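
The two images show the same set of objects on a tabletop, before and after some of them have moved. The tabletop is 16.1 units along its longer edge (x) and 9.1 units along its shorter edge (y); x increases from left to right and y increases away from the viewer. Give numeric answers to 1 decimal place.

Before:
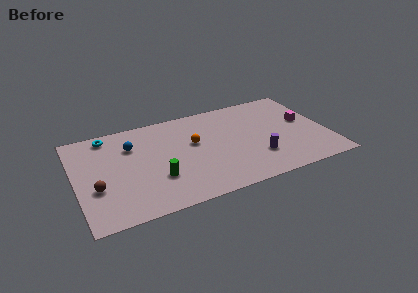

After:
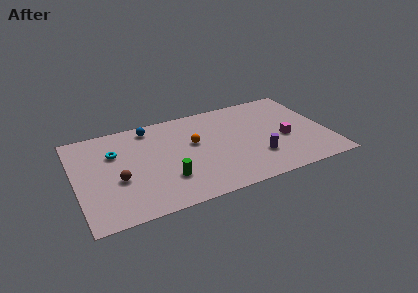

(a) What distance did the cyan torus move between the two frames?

1.8

From (2.3, 8.0) to (2.6, 6.2), the cyan torus covered √(0.3² + 1.8²) ≈ 1.8 units.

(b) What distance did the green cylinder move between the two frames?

0.7

The green cylinder moved from about (5.0, 2.9) to (5.6, 2.6), a distance of √(0.6² + 0.3²) ≈ 0.7.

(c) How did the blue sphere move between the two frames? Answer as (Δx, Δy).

(1.3, 1.4)

The blue sphere was at about (3.7, 6.5) and moved to about (5.0, 7.9).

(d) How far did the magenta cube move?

2.0

From (14.8, 5.1) to (13.3, 3.8), the magenta cube covered √(1.5² + 1.3²) ≈ 2.0 units.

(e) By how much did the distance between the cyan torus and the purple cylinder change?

-1.1

Before: roughly 10.6 units apart; after: 9.5. That's 1.1 units closer together.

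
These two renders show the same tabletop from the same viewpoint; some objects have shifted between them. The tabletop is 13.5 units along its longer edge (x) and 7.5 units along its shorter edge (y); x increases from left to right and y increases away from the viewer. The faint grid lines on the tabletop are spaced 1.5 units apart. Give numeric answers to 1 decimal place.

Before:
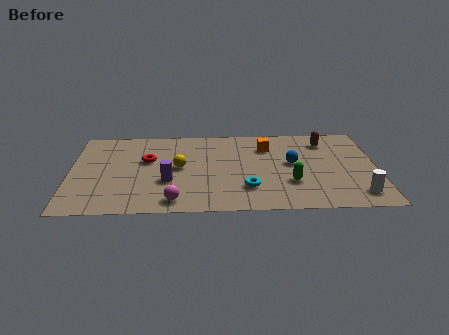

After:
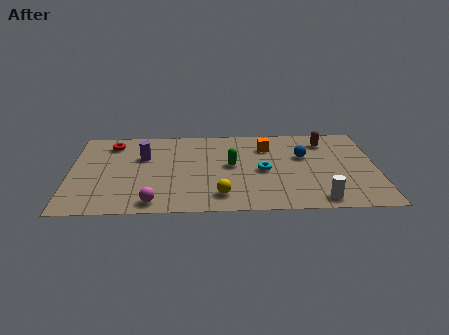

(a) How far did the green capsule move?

3.1

The green capsule was near (9.7, 2.4) before and (7.1, 4.0) after, so it travelled √(2.6² + 1.6²) ≈ 3.1 units.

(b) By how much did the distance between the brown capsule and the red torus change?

+1.5

Before: roughly 8.0 units apart; after: 9.5. That's 1.5 units further apart.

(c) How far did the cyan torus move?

1.7

The cyan torus moved from about (7.8, 2.0) to (8.5, 3.5), a distance of √(0.7² + 1.5²) ≈ 1.7.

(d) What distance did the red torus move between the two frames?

2.2

The red torus moved from about (3.4, 4.6) to (1.8, 6.1), a distance of √(1.6² + 1.5²) ≈ 2.2.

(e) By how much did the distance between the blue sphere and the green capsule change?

+1.6

The distance was about 1.7 in the first image and 3.3 in the second, so they moved 1.6 units further apart.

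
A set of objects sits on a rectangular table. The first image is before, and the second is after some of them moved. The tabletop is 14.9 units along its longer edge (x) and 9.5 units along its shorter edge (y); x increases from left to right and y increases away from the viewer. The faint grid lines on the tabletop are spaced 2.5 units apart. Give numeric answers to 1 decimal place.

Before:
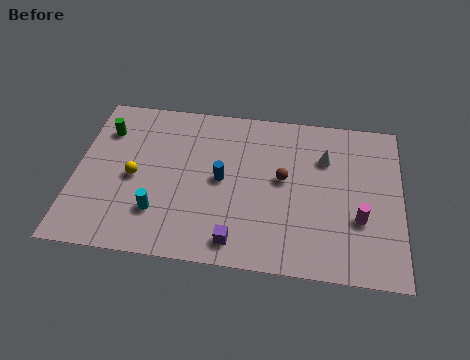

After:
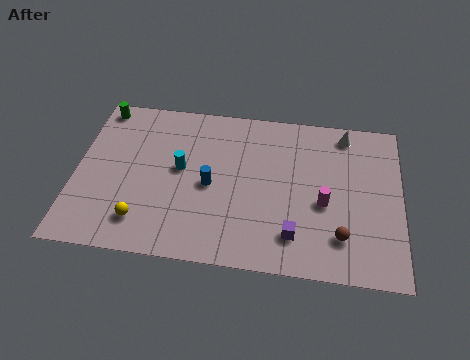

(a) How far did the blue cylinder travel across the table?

0.6

From (6.7, 4.8) to (6.2, 4.4), the blue cylinder covered √(0.5² + 0.4²) ≈ 0.6 units.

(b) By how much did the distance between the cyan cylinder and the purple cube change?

+2.4

Before: roughly 3.8 units apart; after: 6.2. That's 2.4 units further apart.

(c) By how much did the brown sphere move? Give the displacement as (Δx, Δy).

(2.7, -3.0)

The brown sphere started near (9.5, 5.2) and ended near (12.2, 2.2).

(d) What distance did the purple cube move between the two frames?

2.7

From (7.5, 1.3) to (10.1, 2.0), the purple cube covered √(2.6² + 0.7²) ≈ 2.7 units.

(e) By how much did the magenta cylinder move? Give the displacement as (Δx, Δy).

(-1.6, 0.7)

The magenta cylinder started near (13.0, 3.3) and ended near (11.4, 4.0).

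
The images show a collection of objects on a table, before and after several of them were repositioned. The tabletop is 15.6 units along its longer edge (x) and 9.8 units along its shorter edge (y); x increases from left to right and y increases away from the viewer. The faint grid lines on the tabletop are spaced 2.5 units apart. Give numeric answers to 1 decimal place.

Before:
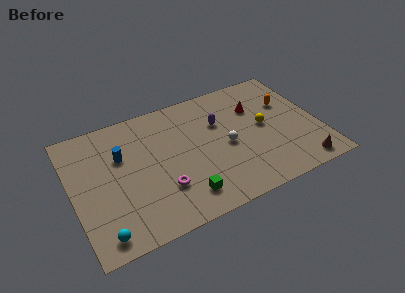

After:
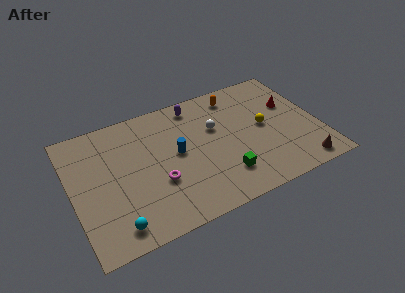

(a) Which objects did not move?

the brown cone and the yellow sphere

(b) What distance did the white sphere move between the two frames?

1.8

The white sphere was near (9.7, 4.5) before and (9.2, 6.2) after, so it travelled √(0.5² + 1.7²) ≈ 1.8 units.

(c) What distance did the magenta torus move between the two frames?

0.6

The magenta torus moved from about (5.4, 2.9) to (5.2, 3.5), a distance of √(0.2² + 0.6²) ≈ 0.6.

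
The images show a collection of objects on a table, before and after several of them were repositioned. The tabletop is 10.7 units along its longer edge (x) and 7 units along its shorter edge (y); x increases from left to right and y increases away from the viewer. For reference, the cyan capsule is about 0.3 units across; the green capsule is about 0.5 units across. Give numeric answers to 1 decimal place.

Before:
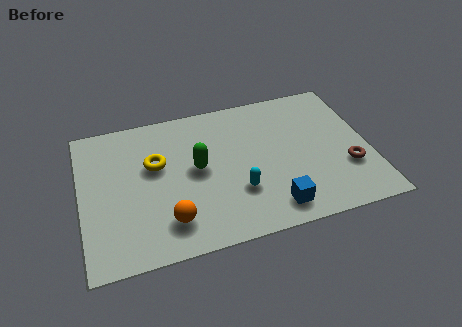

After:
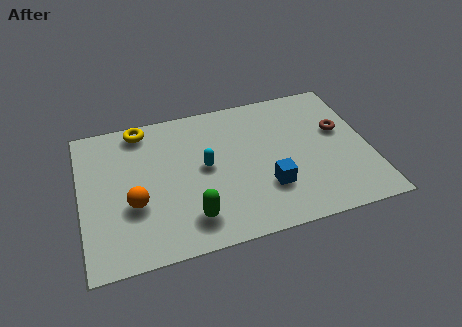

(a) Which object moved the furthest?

the green capsule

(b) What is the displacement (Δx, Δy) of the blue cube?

(-0.1, 1.0)

The blue cube started near (6.9, 1.1) and ended near (6.8, 2.1).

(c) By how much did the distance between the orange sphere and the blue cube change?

+1.1

They were about 3.8 units apart before and 4.9 after — 1.1 units further apart.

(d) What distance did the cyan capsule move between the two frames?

1.9

From (5.7, 2.2) to (4.6, 3.7), the cyan capsule covered √(1.1² + 1.5²) ≈ 1.9 units.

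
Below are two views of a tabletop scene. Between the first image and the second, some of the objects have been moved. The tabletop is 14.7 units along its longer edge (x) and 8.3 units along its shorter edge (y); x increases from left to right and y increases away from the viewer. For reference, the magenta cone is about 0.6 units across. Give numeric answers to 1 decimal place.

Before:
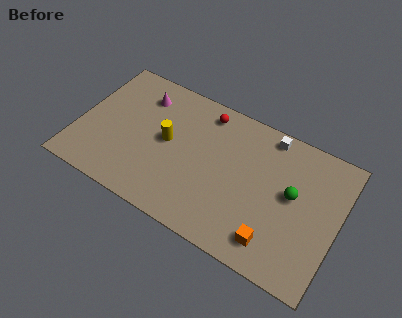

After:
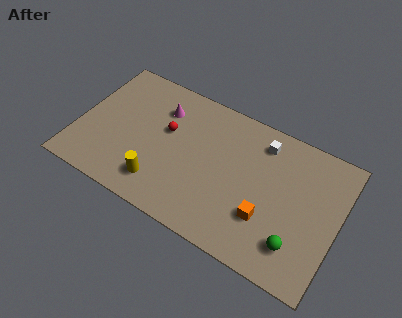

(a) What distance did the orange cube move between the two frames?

1.3

From (11.5, 1.5) to (10.9, 2.6), the orange cube covered √(0.6² + 1.1²) ≈ 1.3 units.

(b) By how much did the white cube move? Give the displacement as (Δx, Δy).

(-0.3, -0.6)

The white cube started near (10.4, 7.4) and ended near (10.1, 6.8).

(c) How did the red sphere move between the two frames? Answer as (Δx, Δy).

(-1.9, -2.1)

The red sphere started near (6.8, 7.1) and ended near (4.9, 5.0).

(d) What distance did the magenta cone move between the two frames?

1.2

The magenta cone moved from about (3.2, 6.5) to (4.4, 6.2), a distance of √(1.2² + 0.3²) ≈ 1.2.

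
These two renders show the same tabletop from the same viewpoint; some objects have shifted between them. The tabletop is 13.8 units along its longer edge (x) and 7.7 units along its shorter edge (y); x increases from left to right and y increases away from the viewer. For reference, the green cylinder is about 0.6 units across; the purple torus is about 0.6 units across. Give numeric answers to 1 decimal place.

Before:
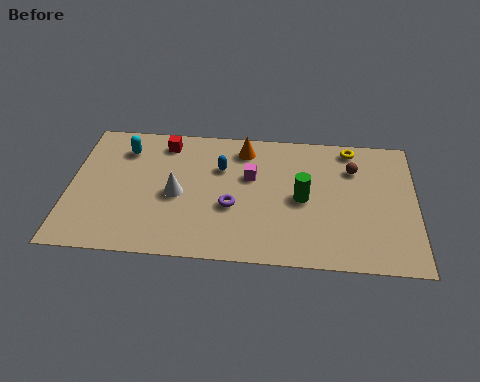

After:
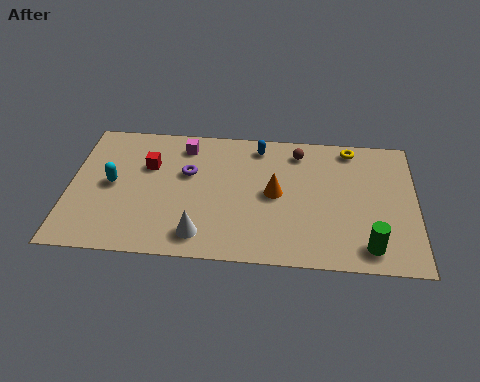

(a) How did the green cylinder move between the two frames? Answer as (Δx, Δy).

(2.6, -2.5)

The green cylinder was at about (9.3, 3.7) and moved to about (11.9, 1.2).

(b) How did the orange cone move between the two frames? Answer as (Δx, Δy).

(1.3, -2.5)

The orange cone started near (6.9, 6.4) and ended near (8.2, 3.9).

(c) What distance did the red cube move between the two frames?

1.5

The red cube moved from about (3.7, 6.5) to (3.1, 5.1), a distance of √(0.6² + 1.4²) ≈ 1.5.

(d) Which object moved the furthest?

the green cylinder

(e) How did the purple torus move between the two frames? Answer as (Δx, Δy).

(-1.8, 1.8)

The purple torus was at about (6.5, 3.0) and moved to about (4.7, 4.8).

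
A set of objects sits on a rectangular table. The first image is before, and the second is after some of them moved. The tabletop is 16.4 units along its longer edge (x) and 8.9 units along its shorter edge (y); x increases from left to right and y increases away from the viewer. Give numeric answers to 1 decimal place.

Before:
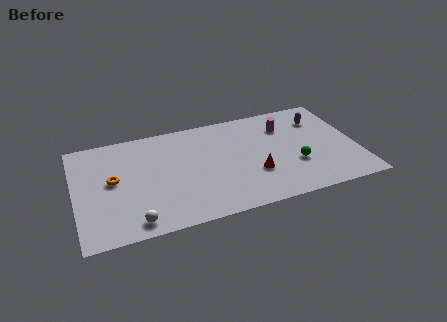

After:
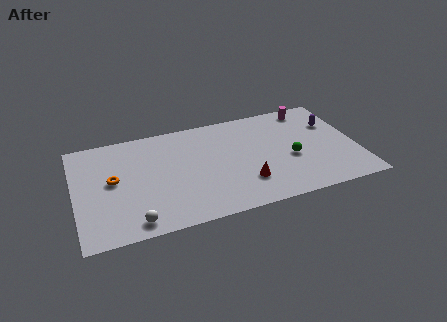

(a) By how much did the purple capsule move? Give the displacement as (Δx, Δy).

(0.7, -0.6)

From the two frames, the purple capsule sits at roughly (14.5, 6.7) before and (15.2, 6.1) after.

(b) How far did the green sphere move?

0.6

From (12.7, 3.1) to (12.5, 3.7), the green sphere covered √(0.2² + 0.6²) ≈ 0.6 units.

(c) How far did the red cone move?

0.8

From (10.3, 3.0) to (9.7, 2.4), the red cone covered √(0.6² + 0.6²) ≈ 0.8 units.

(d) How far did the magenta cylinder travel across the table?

2.0

The magenta cylinder moved from about (12.4, 6.6) to (14.0, 7.8), a distance of √(1.6² + 1.2²) ≈ 2.0.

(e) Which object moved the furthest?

the magenta cylinder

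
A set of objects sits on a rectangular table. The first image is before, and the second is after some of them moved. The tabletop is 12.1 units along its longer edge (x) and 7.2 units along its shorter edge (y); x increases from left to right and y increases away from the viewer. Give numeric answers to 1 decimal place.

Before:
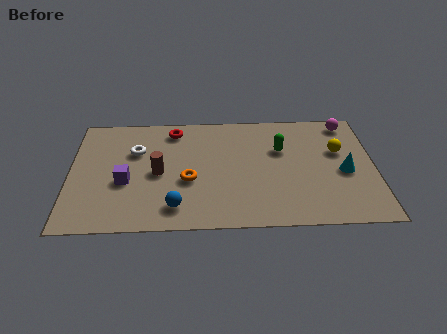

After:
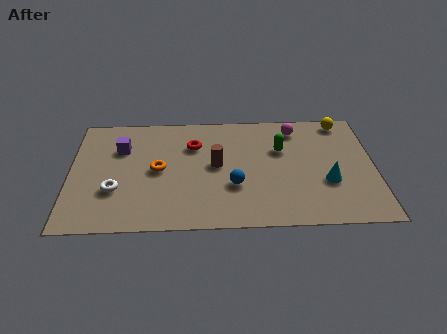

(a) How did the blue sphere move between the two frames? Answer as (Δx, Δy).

(2.3, 1.2)

The blue sphere was at about (4.2, 1.3) and moved to about (6.5, 2.5).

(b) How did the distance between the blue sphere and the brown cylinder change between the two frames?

-0.7

They were about 2.2 units apart before and 1.5 after — 0.7 units closer together.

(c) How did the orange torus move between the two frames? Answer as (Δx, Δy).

(-1.2, 0.7)

The orange torus was at about (4.7, 2.9) and moved to about (3.5, 3.6).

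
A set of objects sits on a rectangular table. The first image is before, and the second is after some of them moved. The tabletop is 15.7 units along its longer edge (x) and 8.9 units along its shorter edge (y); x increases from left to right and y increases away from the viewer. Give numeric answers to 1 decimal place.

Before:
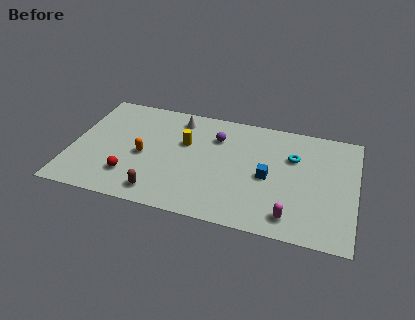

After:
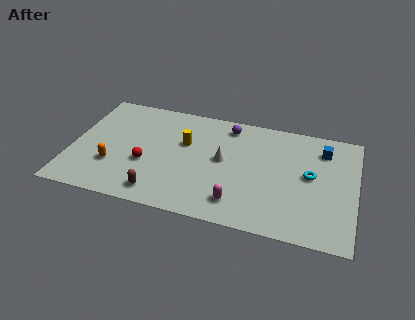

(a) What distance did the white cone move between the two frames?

3.8

The white cone was near (5.7, 7.5) before and (8.4, 4.8) after, so it travelled √(2.7² + 2.7²) ≈ 3.8 units.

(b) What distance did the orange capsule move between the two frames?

2.0

From (4.0, 4.0) to (2.4, 2.8), the orange capsule covered √(1.6² + 1.2²) ≈ 2.0 units.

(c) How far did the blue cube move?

4.1

The blue cube moved from about (10.9, 4.1) to (13.8, 7.0), a distance of √(2.9² + 2.9²) ≈ 4.1.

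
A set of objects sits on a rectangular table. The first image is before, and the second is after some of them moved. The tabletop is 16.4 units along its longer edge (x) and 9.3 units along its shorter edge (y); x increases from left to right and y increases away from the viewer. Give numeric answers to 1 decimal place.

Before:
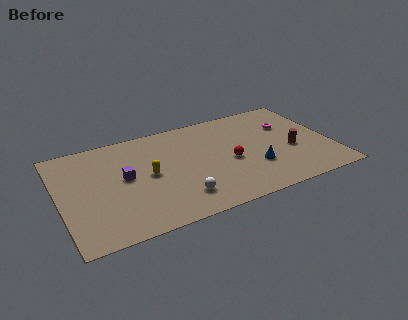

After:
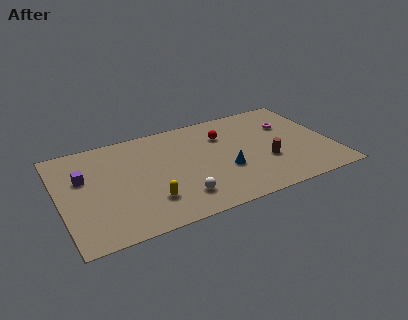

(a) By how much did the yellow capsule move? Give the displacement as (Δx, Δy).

(-0.2, -2.3)

The yellow capsule was at about (5.3, 4.7) and moved to about (5.1, 2.4).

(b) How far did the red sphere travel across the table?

2.6

The red sphere was near (10.2, 4.1) before and (10.1, 6.7) after, so it travelled √(0.1² + 2.6²) ≈ 2.6 units.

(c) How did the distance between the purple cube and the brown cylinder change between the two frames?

+0.9

They were about 10.2 units apart before and 11.1 after — 0.9 units further apart.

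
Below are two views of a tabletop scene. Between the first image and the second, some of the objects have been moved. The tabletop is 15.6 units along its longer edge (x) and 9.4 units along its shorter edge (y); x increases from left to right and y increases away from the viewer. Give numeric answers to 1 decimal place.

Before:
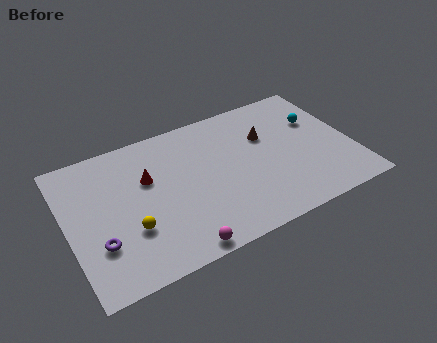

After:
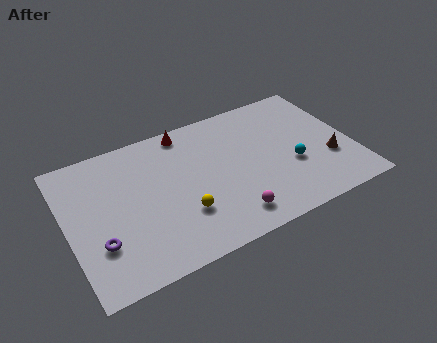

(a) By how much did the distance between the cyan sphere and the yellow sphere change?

-5.0

Before: roughly 11.2 units apart; after: 6.2. That's 5.0 units closer together.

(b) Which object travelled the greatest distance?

the brown cone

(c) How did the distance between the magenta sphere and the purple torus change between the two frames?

+2.5

Before: roughly 4.5 units apart; after: 7.0. That's 2.5 units further apart.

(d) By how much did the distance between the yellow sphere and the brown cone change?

-0.3

The distance was about 8.5 in the first image and 8.2 in the second, so they moved 0.3 units closer together.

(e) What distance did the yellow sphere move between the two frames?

2.8

From (3.2, 3.1) to (6.0, 2.9), the yellow sphere covered √(2.8² + 0.2²) ≈ 2.8 units.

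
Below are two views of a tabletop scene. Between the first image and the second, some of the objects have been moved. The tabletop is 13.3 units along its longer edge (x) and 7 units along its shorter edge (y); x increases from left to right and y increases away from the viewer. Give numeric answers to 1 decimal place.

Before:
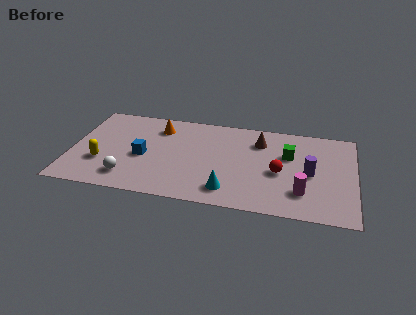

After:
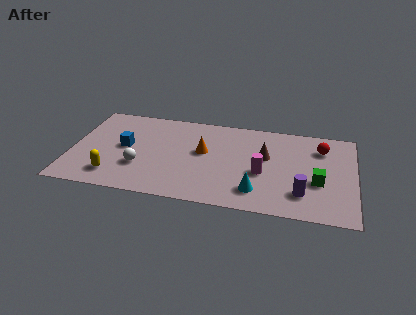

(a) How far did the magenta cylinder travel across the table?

2.2

The magenta cylinder moved from about (10.9, 1.8) to (9.0, 2.9), a distance of √(1.9² + 1.1²) ≈ 2.2.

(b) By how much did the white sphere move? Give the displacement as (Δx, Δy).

(0.5, 0.9)

The white sphere was at about (2.8, 1.4) and moved to about (3.3, 2.3).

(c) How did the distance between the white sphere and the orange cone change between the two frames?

-0.9

The distance was about 4.3 in the first image and 3.4 in the second, so they moved 0.9 units closer together.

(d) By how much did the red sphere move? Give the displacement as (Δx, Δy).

(1.9, 2.2)

The red sphere started near (9.8, 3.1) and ended near (11.7, 5.3).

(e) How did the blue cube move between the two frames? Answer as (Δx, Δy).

(-0.9, 0.6)

The blue cube was at about (3.4, 3.1) and moved to about (2.5, 3.7).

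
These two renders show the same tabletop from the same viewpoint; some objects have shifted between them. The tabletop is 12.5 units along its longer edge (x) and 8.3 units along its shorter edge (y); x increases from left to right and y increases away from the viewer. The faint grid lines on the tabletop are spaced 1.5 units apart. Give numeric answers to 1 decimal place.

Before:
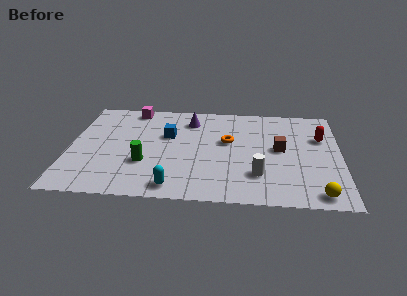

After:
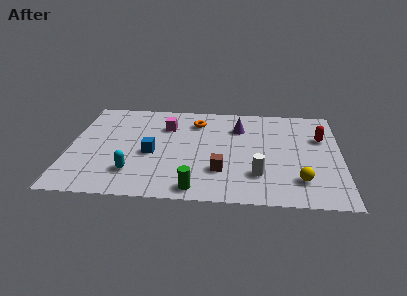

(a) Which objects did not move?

the white cylinder and the red capsule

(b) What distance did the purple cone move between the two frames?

2.4

The purple cone was near (5.5, 6.6) before and (7.8, 6.1) after, so it travelled √(2.3² + 0.5²) ≈ 2.4 units.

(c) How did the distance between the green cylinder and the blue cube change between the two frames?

+0.8

Before: roughly 2.6 units apart; after: 3.4. That's 0.8 units further apart.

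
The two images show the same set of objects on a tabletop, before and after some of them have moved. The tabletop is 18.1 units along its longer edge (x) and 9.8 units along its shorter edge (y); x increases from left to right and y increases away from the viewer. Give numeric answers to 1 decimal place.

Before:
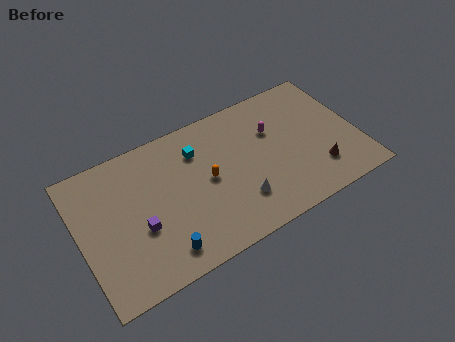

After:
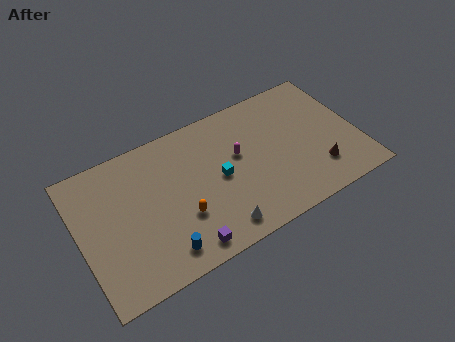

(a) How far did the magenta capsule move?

2.5

From (12.8, 6.5) to (10.4, 5.8), the magenta capsule covered √(2.4² + 0.7²) ≈ 2.5 units.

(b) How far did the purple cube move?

3.6

The purple cube moved from about (3.7, 3.8) to (6.2, 1.2), a distance of √(2.5² + 2.6²) ≈ 3.6.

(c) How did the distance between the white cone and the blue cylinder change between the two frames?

-1.7

The distance was about 5.3 in the first image and 3.6 in the second, so they moved 1.7 units closer together.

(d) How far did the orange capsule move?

2.6

The orange capsule was near (8.3, 5.0) before and (6.3, 3.3) after, so it travelled √(2.0² + 1.7²) ≈ 2.6 units.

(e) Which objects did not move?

the brown cone and the blue cylinder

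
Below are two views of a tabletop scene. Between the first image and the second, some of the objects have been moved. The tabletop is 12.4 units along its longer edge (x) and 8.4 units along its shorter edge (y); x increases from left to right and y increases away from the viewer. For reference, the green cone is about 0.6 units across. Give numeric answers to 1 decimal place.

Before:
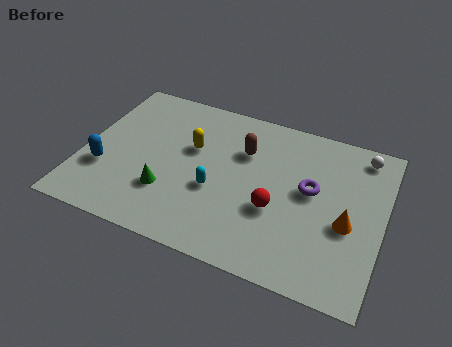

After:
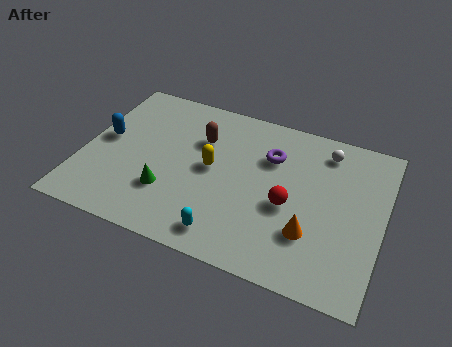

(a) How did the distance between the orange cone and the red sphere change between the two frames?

-1.4

The distance was about 2.9 in the first image and 1.5 in the second, so they moved 1.4 units closer together.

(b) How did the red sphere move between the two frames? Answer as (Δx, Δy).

(0.5, 0.4)

The red sphere started near (8.1, 3.2) and ended near (8.6, 3.6).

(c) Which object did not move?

the green cone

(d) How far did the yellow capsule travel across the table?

1.2

The yellow capsule moved from about (4.4, 5.2) to (5.3, 4.4), a distance of √(0.9² + 0.8²) ≈ 1.2.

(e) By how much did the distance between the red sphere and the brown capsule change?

+1.4

They were about 3.1 units apart before and 4.5 after — 1.4 units further apart.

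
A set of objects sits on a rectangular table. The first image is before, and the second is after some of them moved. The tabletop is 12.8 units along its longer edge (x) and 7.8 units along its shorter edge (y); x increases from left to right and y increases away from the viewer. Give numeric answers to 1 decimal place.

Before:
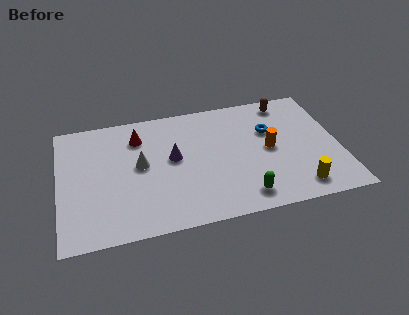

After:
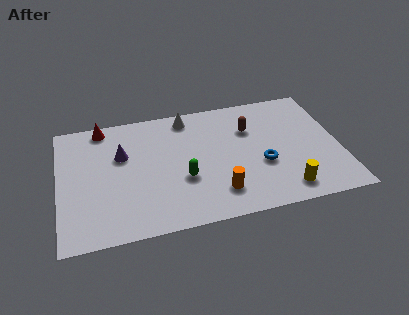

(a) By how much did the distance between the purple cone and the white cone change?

+2.1

Before: roughly 1.5 units apart; after: 3.6. That's 2.1 units further apart.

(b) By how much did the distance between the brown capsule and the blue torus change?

+0.5

Before: roughly 1.9 units apart; after: 2.4. That's 0.5 units further apart.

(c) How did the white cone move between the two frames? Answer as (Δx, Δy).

(2.3, 2.6)

From the two frames, the white cone sits at roughly (3.7, 4.2) before and (6.0, 6.8) after.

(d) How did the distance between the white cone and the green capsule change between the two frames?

-1.5

Before: roughly 5.4 units apart; after: 3.9. That's 1.5 units closer together.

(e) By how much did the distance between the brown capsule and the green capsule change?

-2.0

Before: roughly 6.1 units apart; after: 4.1. That's 2.0 units closer together.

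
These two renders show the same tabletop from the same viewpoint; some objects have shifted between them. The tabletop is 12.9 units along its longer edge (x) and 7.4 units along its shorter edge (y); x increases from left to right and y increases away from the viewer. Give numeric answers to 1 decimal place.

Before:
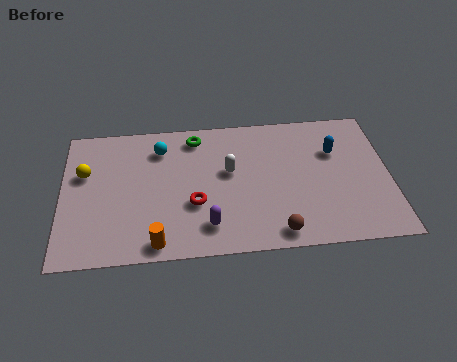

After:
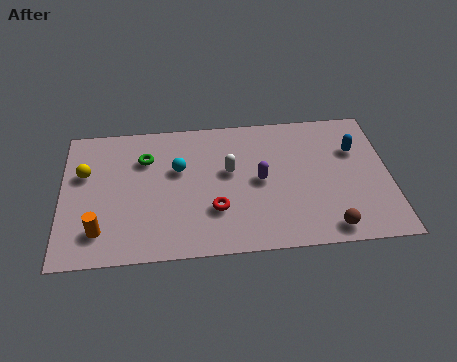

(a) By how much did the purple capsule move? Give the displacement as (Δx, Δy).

(2.1, 2.2)

The purple capsule started near (5.7, 1.5) and ended near (7.8, 3.7).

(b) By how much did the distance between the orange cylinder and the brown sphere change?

+4.2

They were about 4.7 units apart before and 8.9 after — 4.2 units further apart.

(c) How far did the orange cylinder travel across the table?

2.3

From (3.7, 0.8) to (1.5, 1.6), the orange cylinder covered √(2.2² + 0.8²) ≈ 2.3 units.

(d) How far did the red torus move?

0.9

From (5.2, 2.7) to (6.0, 2.3), the red torus covered √(0.8² + 0.4²) ≈ 0.9 units.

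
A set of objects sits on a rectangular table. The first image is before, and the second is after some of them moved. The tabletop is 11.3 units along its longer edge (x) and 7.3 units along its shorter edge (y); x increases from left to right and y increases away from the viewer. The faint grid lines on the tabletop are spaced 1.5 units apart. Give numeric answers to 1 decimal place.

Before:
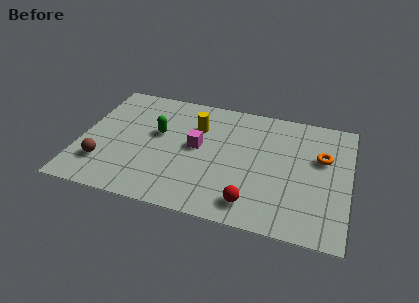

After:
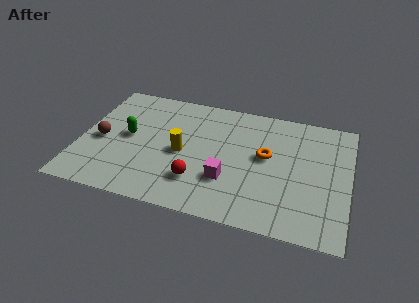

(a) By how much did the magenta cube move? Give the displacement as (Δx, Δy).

(1.4, -1.6)

From the two frames, the magenta cube sits at roughly (4.9, 3.9) before and (6.3, 2.3) after.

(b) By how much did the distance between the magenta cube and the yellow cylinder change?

+1.1

They were about 1.2 units apart before and 2.3 after — 1.1 units further apart.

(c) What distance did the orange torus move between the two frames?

2.4

The orange torus moved from about (10.1, 4.6) to (7.8, 4.1), a distance of √(2.3² + 0.5²) ≈ 2.4.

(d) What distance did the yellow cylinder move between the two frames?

1.8

The yellow cylinder was near (4.8, 5.1) before and (4.3, 3.4) after, so it travelled √(0.5² + 1.7²) ≈ 1.8 units.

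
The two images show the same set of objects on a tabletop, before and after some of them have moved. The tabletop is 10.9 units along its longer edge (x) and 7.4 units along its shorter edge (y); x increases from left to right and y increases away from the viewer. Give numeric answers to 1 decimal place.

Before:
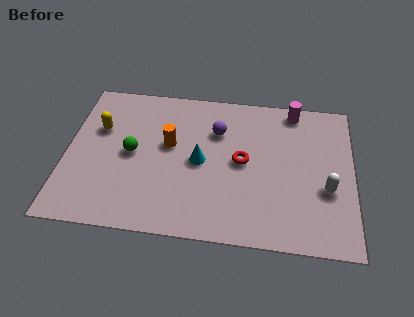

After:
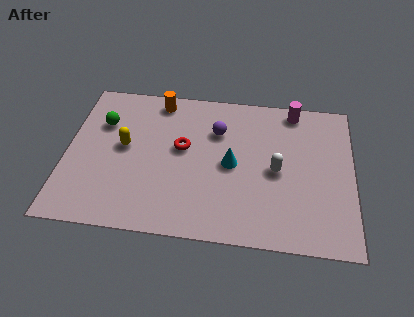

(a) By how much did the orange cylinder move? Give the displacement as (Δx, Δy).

(-0.5, 2.2)

The orange cylinder was at about (3.9, 4.3) and moved to about (3.4, 6.5).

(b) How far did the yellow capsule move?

1.3

From (1.2, 4.8) to (2.2, 4.0), the yellow capsule covered √(1.0² + 0.8²) ≈ 1.3 units.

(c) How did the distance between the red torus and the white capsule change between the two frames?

+0.3

They were about 3.4 units apart before and 3.7 after — 0.3 units further apart.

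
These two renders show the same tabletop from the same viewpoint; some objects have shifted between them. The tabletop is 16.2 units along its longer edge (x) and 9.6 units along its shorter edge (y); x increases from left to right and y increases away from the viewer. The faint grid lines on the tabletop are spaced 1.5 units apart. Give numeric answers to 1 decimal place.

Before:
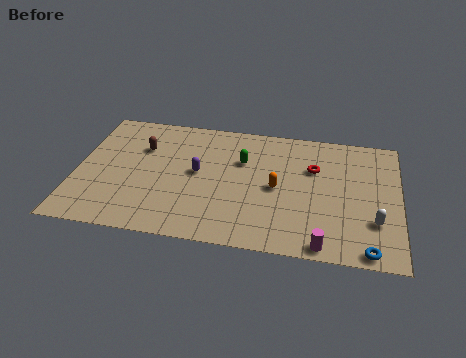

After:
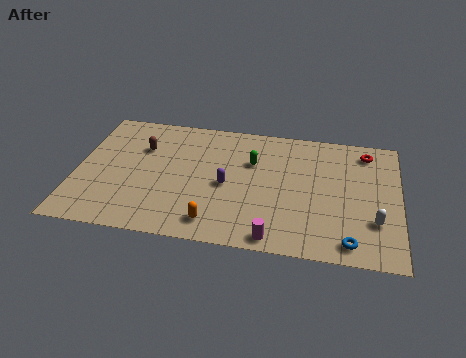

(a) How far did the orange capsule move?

4.3

The orange capsule moved from about (10.1, 4.6) to (7.1, 1.5), a distance of √(3.0² + 3.1²) ≈ 4.3.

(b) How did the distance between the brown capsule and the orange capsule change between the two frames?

-0.8

They were about 7.2 units apart before and 6.4 after — 0.8 units closer together.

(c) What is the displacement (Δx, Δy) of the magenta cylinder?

(-2.4, 0.1)

The magenta cylinder started near (12.5, 0.8) and ended near (10.1, 0.9).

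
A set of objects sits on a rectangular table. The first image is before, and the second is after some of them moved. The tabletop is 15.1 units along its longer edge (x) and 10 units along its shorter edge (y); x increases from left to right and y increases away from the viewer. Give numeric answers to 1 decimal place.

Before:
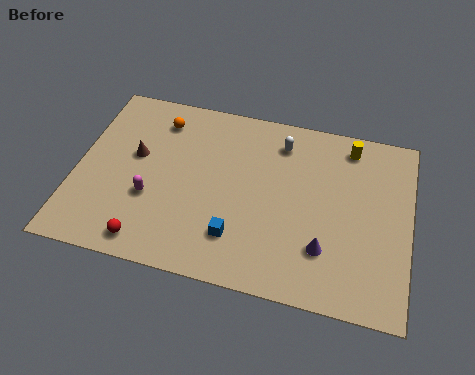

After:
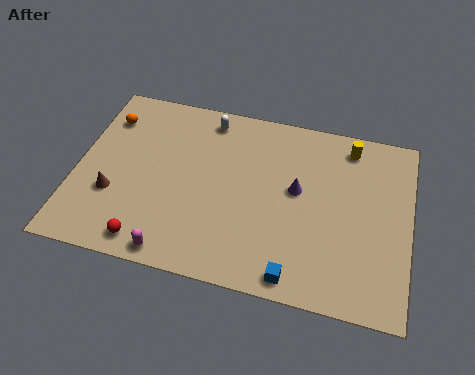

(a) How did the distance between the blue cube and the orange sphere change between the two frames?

+4.3

The distance was about 7.0 in the first image and 11.3 in the second, so they moved 4.3 units further apart.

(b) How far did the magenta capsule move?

3.0

The magenta capsule was near (3.5, 3.6) before and (4.8, 0.9) after, so it travelled √(1.3² + 2.7²) ≈ 3.0 units.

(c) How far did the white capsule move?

3.5

The white capsule moved from about (9.1, 8.1) to (5.7, 8.7), a distance of √(3.4² + 0.6²) ≈ 3.5.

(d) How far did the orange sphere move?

2.4

The orange sphere moved from about (3.5, 8.1) to (1.1, 7.7), a distance of √(2.4² + 0.4²) ≈ 2.4.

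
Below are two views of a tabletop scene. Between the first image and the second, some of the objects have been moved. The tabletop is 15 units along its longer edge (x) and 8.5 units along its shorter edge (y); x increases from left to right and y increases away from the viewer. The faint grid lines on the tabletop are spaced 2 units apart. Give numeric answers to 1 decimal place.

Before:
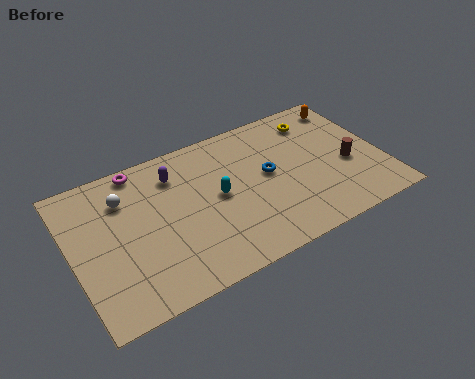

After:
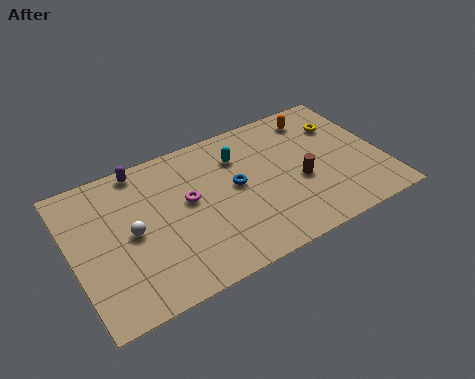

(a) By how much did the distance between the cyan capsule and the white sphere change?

+1.2

They were about 4.7 units apart before and 5.9 after — 1.2 units further apart.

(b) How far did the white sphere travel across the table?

2.1

From (2.7, 6.3) to (2.8, 4.2), the white sphere covered √(0.1² + 2.1²) ≈ 2.1 units.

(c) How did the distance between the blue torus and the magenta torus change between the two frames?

-4.4

The distance was about 6.7 in the first image and 2.3 in the second, so they moved 4.4 units closer together.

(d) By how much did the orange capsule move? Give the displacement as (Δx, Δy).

(-1.7, -0.1)

From the two frames, the orange capsule sits at roughly (14.0, 7.2) before and (12.3, 7.1) after.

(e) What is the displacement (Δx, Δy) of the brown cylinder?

(-2.4, 0.0)

From the two frames, the brown cylinder sits at roughly (13.3, 3.5) before and (10.9, 3.5) after.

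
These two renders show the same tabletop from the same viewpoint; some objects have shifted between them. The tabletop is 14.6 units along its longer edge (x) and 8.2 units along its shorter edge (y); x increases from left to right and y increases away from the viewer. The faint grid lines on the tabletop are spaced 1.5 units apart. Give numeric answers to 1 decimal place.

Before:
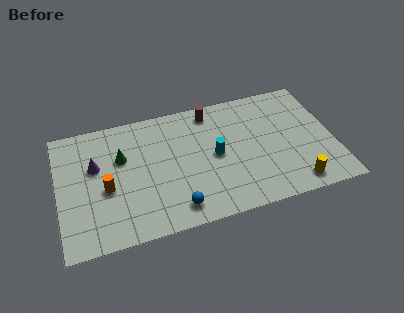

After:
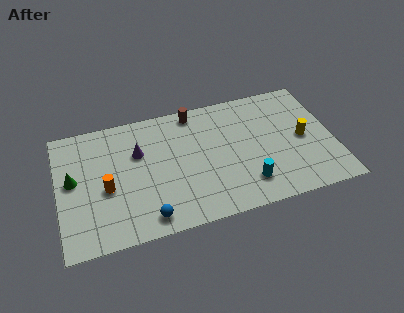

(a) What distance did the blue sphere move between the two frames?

1.5

The blue sphere moved from about (6.0, 1.3) to (4.5, 1.1), a distance of √(1.5² + 0.2²) ≈ 1.5.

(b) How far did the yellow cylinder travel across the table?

3.0

The yellow cylinder was near (12.3, 1.1) before and (13.0, 4.0) after, so it travelled √(0.7² + 2.9²) ≈ 3.0 units.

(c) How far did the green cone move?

2.7

The green cone was near (3.4, 5.3) before and (0.8, 4.5) after, so it travelled √(2.6² + 0.8²) ≈ 2.7 units.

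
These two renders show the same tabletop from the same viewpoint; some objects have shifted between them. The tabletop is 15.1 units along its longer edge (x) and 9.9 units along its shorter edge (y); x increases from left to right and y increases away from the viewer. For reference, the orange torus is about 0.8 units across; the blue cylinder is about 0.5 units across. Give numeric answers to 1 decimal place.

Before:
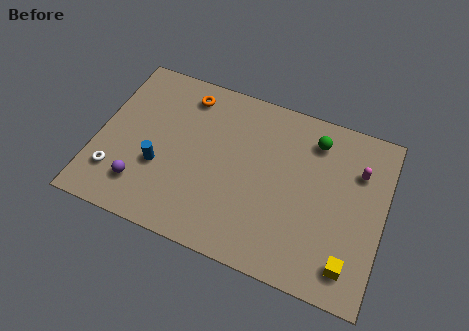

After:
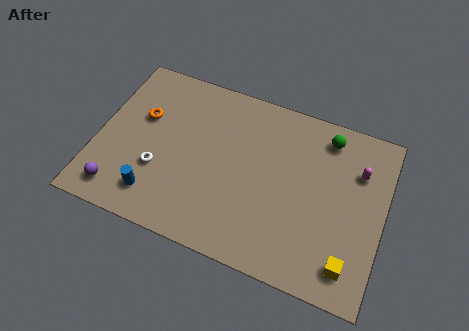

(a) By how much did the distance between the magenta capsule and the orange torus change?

+2.0

They were about 9.4 units apart before and 11.4 after — 2.0 units further apart.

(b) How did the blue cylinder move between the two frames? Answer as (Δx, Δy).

(0.0, -1.7)

The blue cylinder was at about (3.4, 3.6) and moved to about (3.4, 1.9).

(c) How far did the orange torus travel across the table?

3.0

From (4.3, 8.3) to (2.2, 6.2), the orange torus covered √(2.1² + 2.1²) ≈ 3.0 units.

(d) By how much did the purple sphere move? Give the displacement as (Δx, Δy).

(-1.1, -0.7)

The purple sphere started near (2.6, 2.2) and ended near (1.5, 1.5).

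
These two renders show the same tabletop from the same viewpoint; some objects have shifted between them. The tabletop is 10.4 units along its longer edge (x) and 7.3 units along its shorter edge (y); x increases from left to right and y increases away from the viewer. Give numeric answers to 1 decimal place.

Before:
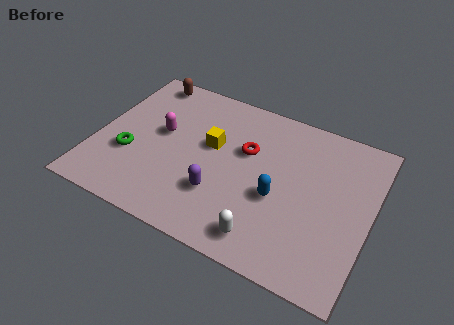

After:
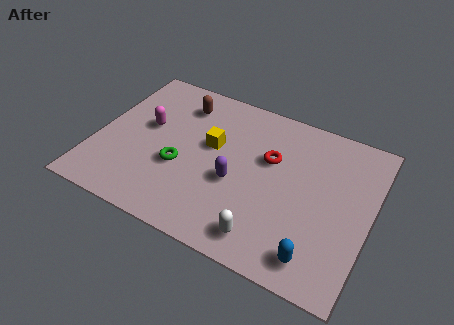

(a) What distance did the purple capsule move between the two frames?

0.9

The purple capsule was near (4.9, 2.2) before and (5.4, 3.0) after, so it travelled √(0.5² + 0.8²) ≈ 0.9 units.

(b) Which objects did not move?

the white capsule and the yellow cube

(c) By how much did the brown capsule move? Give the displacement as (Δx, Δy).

(1.5, -0.7)

The brown capsule was at about (1.4, 6.5) and moved to about (2.9, 5.8).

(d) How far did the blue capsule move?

2.5

The blue capsule was near (7.0, 3.0) before and (8.7, 1.1) after, so it travelled √(1.7² + 1.9²) ≈ 2.5 units.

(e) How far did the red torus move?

0.9

The red torus was near (5.6, 4.6) before and (6.5, 4.6) after, so it travelled √(0.9² + 0.0²) ≈ 0.9 units.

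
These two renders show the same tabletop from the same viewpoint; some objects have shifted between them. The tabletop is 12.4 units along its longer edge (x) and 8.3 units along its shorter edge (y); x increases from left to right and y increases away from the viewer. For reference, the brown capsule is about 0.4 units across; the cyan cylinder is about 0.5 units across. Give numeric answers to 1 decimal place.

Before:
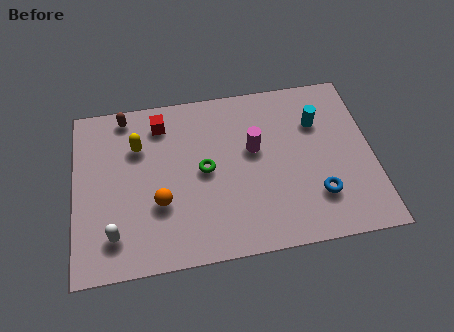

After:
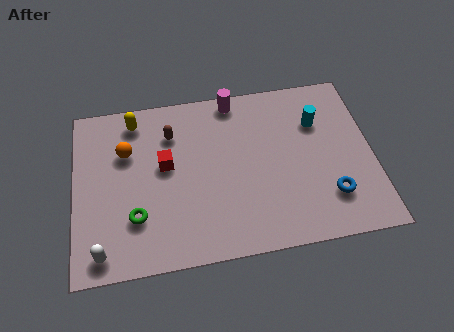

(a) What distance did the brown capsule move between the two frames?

2.2

The brown capsule was near (2.2, 7.4) before and (4.1, 6.2) after, so it travelled √(1.9² + 1.2²) ≈ 2.2 units.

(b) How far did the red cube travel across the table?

2.1

The red cube was near (3.7, 6.8) before and (3.8, 4.7) after, so it travelled √(0.1² + 2.1²) ≈ 2.1 units.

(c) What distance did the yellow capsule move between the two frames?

1.3

The yellow capsule moved from about (2.7, 5.8) to (2.6, 7.1), a distance of √(0.1² + 1.3²) ≈ 1.3.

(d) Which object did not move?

the cyan cylinder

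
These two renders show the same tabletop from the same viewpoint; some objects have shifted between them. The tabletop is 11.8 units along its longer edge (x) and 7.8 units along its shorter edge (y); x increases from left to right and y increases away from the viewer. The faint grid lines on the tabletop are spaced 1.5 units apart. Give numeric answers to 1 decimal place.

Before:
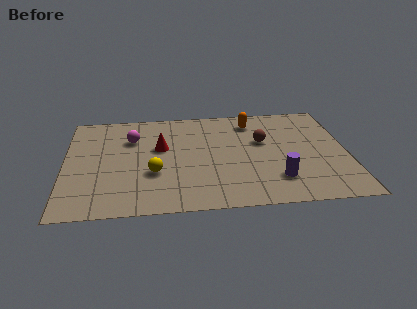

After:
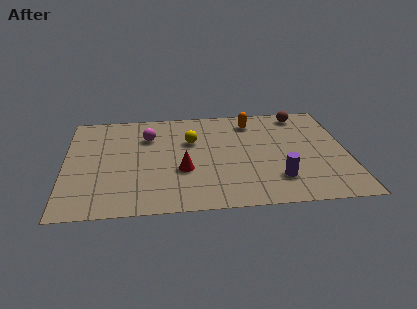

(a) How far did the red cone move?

2.0

The red cone was near (4.0, 4.7) before and (4.9, 2.9) after, so it travelled √(0.9² + 1.8²) ≈ 2.0 units.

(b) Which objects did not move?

the purple cylinder and the orange capsule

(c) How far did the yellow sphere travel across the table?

2.8

From (3.7, 2.8) to (5.3, 5.1), the yellow sphere covered √(1.6² + 2.3²) ≈ 2.8 units.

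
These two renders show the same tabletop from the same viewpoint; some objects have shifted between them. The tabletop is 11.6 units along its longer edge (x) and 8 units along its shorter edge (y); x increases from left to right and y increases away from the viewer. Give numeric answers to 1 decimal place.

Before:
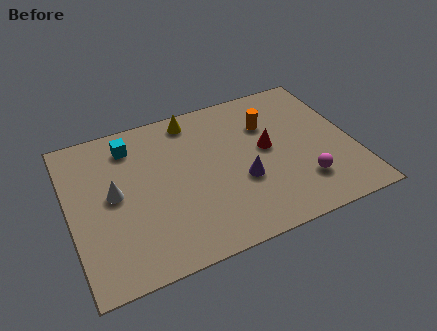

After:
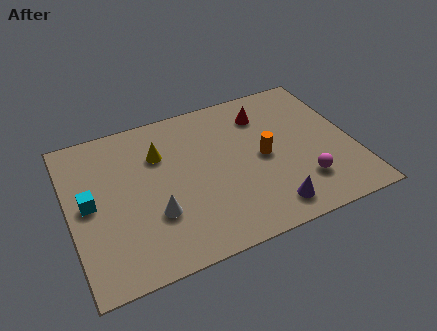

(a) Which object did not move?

the magenta sphere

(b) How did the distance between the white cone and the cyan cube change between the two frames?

+0.4

Before: roughly 2.5 units apart; after: 2.9. That's 0.4 units further apart.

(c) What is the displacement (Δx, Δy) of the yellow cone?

(-1.5, -1.4)

From the two frames, the yellow cone sits at roughly (5.3, 7.0) before and (3.8, 5.6) after.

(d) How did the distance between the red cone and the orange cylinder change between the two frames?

+1.0

The distance was about 1.3 in the first image and 2.3 in the second, so they moved 1.0 units further apart.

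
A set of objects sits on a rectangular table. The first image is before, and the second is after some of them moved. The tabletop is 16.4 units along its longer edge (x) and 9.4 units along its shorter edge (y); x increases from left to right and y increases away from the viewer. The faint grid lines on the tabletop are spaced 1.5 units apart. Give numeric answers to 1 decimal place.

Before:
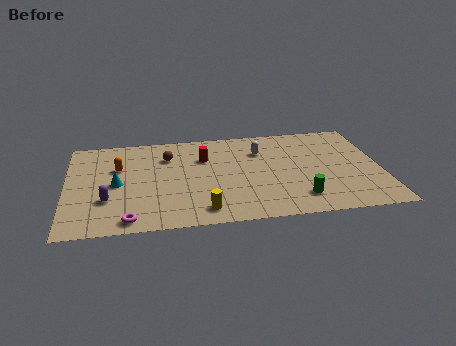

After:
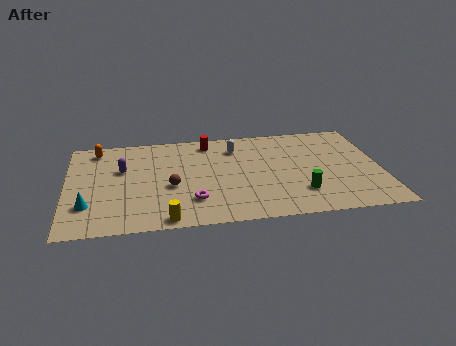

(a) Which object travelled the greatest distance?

the magenta torus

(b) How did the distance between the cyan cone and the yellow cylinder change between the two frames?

-1.0

The distance was about 5.4 in the first image and 4.4 in the second, so they moved 1.0 units closer together.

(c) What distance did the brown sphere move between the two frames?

3.0

From (5.3, 6.9) to (5.4, 3.9), the brown sphere covered √(0.1² + 3.0²) ≈ 3.0 units.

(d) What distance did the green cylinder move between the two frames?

0.5

From (12.0, 1.9) to (12.1, 2.4), the green cylinder covered √(0.1² + 0.5²) ≈ 0.5 units.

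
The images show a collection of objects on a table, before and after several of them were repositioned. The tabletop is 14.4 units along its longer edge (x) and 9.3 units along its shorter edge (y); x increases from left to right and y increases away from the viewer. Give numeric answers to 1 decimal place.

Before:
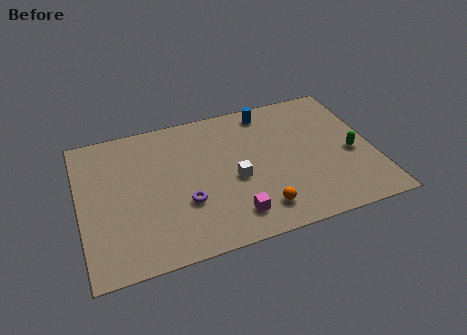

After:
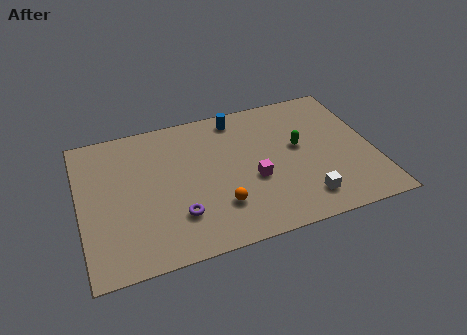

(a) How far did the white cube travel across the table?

3.9

From (7.5, 4.0) to (10.7, 1.7), the white cube covered √(3.2² + 2.3²) ≈ 3.9 units.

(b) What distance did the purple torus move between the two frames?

0.8

From (5.0, 3.2) to (4.6, 2.5), the purple torus covered √(0.4² + 0.7²) ≈ 0.8 units.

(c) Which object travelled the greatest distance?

the white cube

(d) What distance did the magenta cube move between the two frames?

2.3

From (7.2, 1.7) to (8.4, 3.7), the magenta cube covered √(1.2² + 2.0²) ≈ 2.3 units.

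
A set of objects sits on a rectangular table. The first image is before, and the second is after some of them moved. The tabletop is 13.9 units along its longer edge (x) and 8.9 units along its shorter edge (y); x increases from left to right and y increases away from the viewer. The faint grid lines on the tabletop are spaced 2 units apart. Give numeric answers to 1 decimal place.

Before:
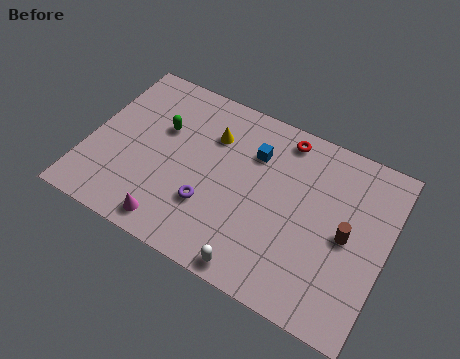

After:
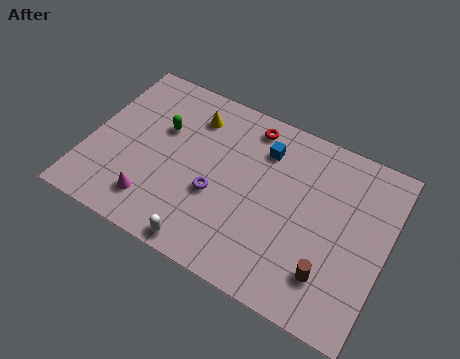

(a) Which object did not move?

the green capsule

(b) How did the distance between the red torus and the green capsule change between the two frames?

-1.5

They were about 5.9 units apart before and 4.4 after — 1.5 units closer together.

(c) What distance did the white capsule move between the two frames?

2.4

The white capsule moved from about (8.4, 0.8) to (6.0, 0.8), a distance of √(2.4² + 0.0²) ≈ 2.4.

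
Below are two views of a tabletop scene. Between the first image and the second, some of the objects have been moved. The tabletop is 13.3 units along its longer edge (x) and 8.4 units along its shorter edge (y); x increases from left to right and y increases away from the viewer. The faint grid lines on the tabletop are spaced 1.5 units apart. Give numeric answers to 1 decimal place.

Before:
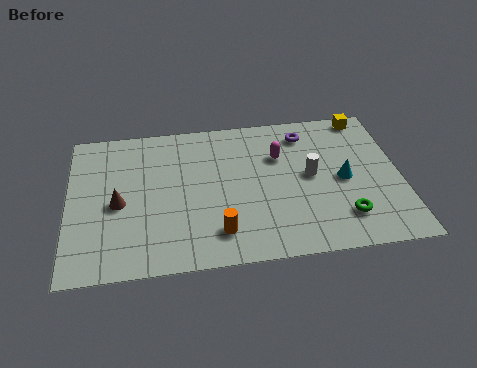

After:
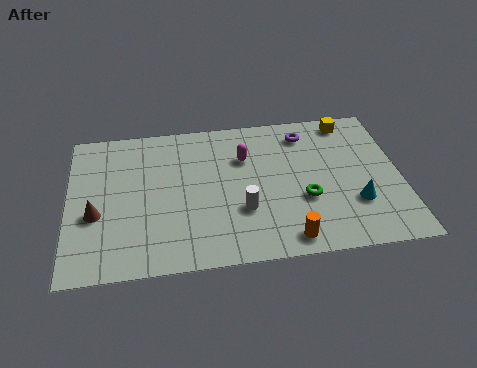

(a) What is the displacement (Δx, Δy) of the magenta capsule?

(-1.4, 0.1)

From the two frames, the magenta capsule sits at roughly (8.5, 5.7) before and (7.1, 5.8) after.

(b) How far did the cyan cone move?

1.5

The cyan cone moved from about (11.0, 4.0) to (11.4, 2.6), a distance of √(0.4² + 1.4²) ≈ 1.5.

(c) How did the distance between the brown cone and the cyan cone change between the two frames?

+1.3

Before: roughly 9.0 units apart; after: 10.3. That's 1.3 units further apart.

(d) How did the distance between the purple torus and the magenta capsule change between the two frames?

+1.1

They were about 1.6 units apart before and 2.7 after — 1.1 units further apart.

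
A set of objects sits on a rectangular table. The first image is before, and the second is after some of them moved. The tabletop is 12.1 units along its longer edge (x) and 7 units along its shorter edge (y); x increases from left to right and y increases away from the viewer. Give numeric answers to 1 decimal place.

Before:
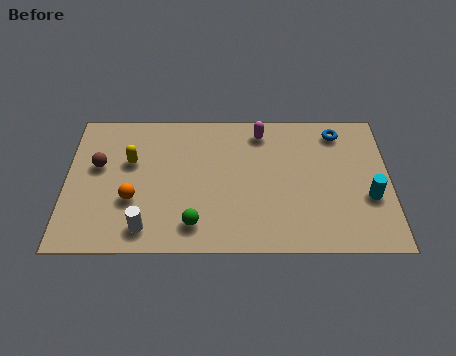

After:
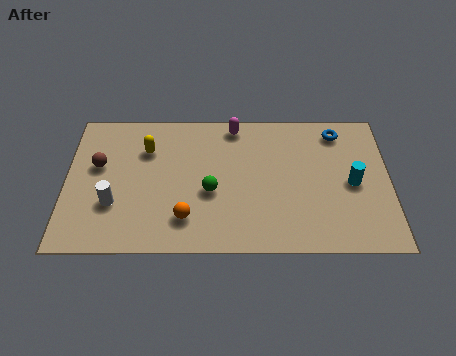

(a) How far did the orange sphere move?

2.2

The orange sphere moved from about (2.5, 2.5) to (4.5, 1.6), a distance of √(2.0² + 0.9²) ≈ 2.2.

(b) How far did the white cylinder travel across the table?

1.7

From (3.0, 1.1) to (1.8, 2.3), the white cylinder covered √(1.2² + 1.2²) ≈ 1.7 units.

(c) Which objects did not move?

the brown sphere and the blue torus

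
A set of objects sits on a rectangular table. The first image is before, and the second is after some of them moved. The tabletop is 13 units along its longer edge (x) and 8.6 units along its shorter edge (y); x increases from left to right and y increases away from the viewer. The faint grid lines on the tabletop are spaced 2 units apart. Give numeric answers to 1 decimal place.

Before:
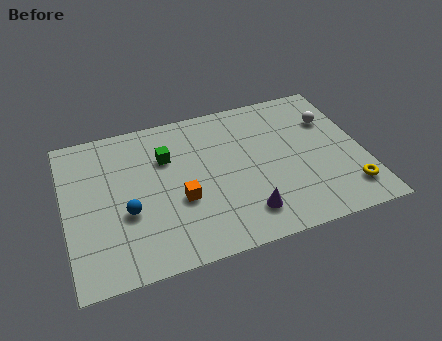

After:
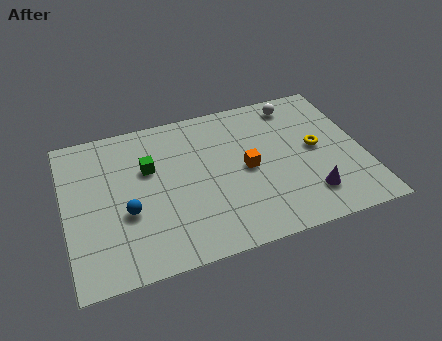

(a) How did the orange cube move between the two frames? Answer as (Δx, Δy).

(3.0, 0.9)

From the two frames, the orange cube sits at roughly (4.9, 3.3) before and (7.9, 4.2) after.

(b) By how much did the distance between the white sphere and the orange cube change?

-3.3

The distance was about 7.4 in the first image and 4.1 in the second, so they moved 3.3 units closer together.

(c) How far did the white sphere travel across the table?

2.0

The white sphere was near (11.8, 6.0) before and (10.4, 7.4) after, so it travelled √(1.4² + 1.4²) ≈ 2.0 units.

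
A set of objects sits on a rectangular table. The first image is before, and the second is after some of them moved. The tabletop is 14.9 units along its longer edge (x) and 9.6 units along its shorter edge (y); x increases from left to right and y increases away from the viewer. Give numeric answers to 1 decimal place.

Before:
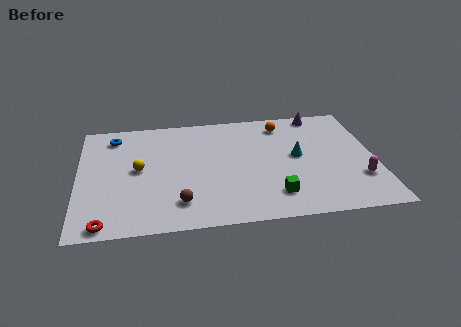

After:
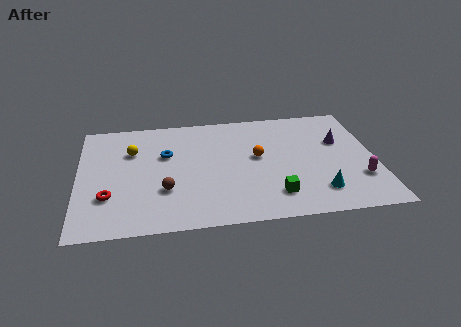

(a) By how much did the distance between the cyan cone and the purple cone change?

+0.5

Before: roughly 3.8 units apart; after: 4.3. That's 0.5 units further apart.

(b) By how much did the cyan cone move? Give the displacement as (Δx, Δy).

(0.9, -3.1)

The cyan cone was at about (11.0, 5.1) and moved to about (11.9, 2.0).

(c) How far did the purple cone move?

2.8

The purple cone moved from about (12.3, 8.7) to (13.2, 6.1), a distance of √(0.9² + 2.6²) ≈ 2.8.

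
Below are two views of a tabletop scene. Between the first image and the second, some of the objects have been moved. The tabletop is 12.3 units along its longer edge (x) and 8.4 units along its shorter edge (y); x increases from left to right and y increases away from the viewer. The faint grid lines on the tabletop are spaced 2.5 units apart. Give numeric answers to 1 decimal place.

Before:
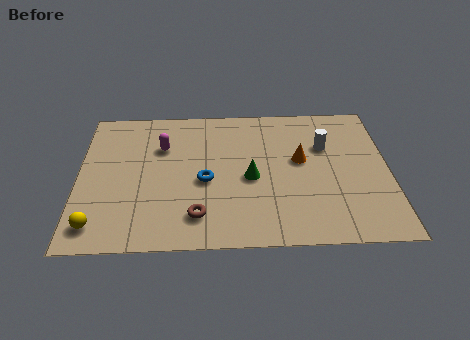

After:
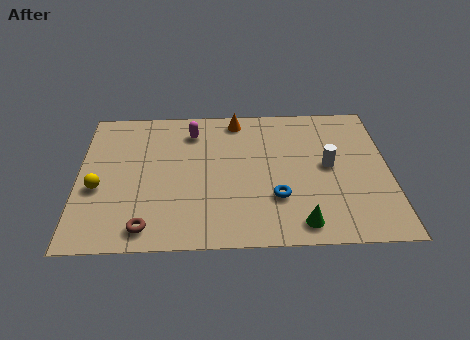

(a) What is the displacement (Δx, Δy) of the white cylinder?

(0.1, -1.2)

The white cylinder was at about (9.8, 5.6) and moved to about (9.9, 4.4).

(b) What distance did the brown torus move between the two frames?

2.1

The brown torus was near (4.7, 1.7) before and (2.7, 1.1) after, so it travelled √(2.0² + 0.6²) ≈ 2.1 units.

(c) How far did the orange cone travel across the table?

3.6

The orange cone moved from about (8.8, 4.8) to (6.3, 7.4), a distance of √(2.5² + 2.6²) ≈ 3.6.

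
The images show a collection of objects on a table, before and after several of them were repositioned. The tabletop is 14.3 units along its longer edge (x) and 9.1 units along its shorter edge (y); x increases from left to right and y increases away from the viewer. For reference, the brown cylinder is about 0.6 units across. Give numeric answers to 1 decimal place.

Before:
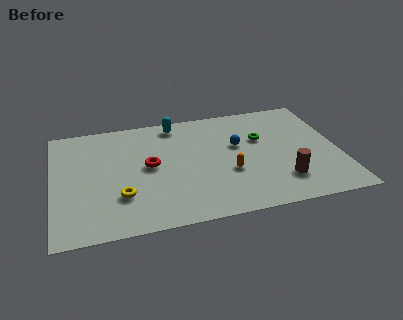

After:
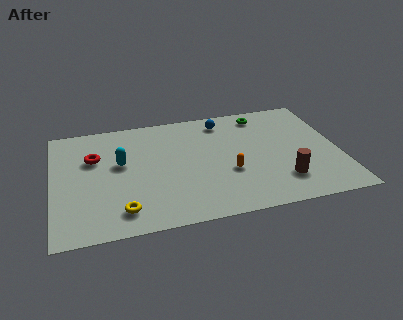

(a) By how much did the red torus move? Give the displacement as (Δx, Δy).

(-2.7, 1.2)

From the two frames, the red torus sits at roughly (4.8, 4.8) before and (2.1, 6.0) after.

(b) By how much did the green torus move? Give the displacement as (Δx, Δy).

(0.2, 2.0)

From the two frames, the green torus sits at roughly (10.5, 5.8) before and (10.7, 7.8) after.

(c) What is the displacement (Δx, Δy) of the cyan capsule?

(-2.9, -2.7)

The cyan capsule started near (6.3, 8.0) and ended near (3.4, 5.3).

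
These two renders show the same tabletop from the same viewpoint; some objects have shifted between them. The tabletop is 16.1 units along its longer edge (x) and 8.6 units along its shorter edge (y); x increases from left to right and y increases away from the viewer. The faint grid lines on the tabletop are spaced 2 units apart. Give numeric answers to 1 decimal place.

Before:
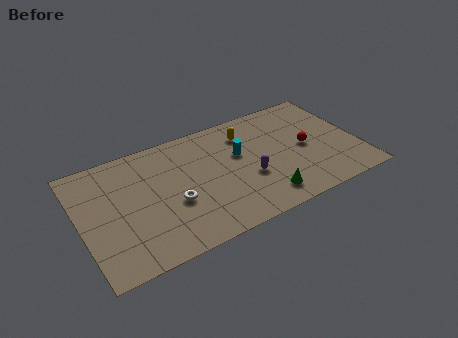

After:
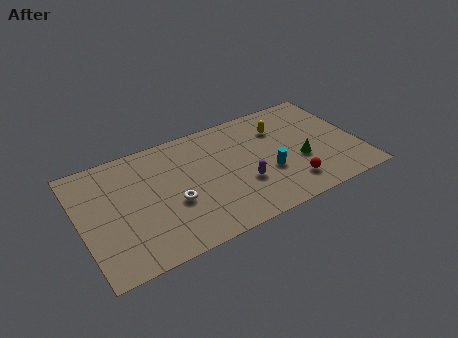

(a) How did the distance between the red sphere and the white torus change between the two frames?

-1.1

Before: roughly 7.9 units apart; after: 6.8. That's 1.1 units closer together.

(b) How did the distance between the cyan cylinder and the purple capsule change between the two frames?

-0.5

The distance was about 2.0 in the first image and 1.5 in the second, so they moved 0.5 units closer together.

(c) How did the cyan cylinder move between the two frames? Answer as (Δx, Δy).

(1.4, -2.1)

The cyan cylinder was at about (9.3, 5.3) and moved to about (10.7, 3.2).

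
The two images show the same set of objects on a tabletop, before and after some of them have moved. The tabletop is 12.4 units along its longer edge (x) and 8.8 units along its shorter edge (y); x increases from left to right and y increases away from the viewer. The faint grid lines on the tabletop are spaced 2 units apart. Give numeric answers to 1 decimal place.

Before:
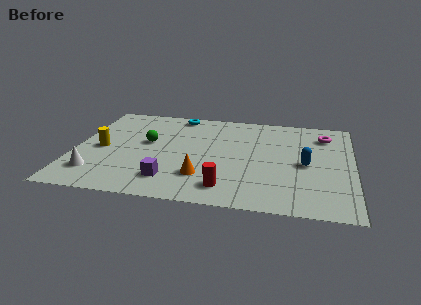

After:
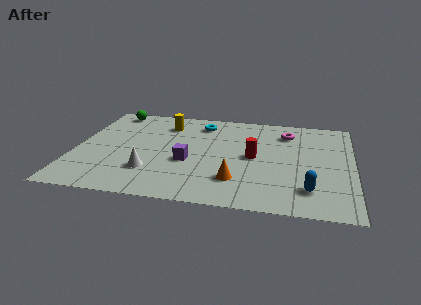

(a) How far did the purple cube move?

1.8

The purple cube was near (4.4, 1.8) before and (5.1, 3.5) after, so it travelled √(0.7² + 1.7²) ≈ 1.8 units.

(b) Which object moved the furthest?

the yellow cylinder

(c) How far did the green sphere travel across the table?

3.3

The green sphere was near (3.2, 5.0) before and (1.4, 7.8) after, so it travelled √(1.8² + 2.8²) ≈ 3.3 units.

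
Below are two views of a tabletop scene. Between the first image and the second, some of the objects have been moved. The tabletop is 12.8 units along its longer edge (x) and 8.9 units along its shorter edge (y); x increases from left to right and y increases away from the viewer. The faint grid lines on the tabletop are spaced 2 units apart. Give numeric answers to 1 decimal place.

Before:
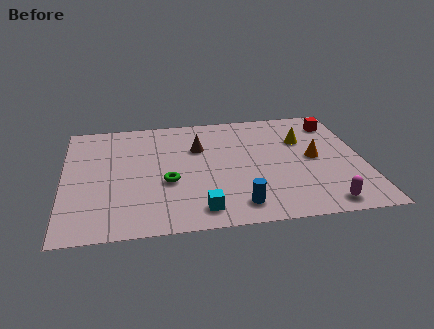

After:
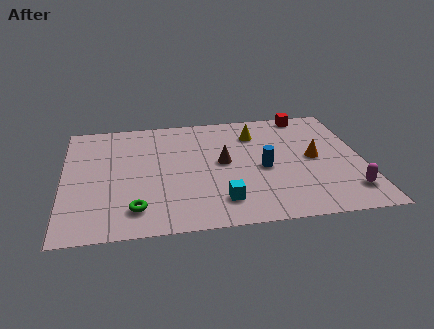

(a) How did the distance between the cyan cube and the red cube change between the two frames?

-1.0

The distance was about 8.5 in the first image and 7.5 in the second, so they moved 1.0 units closer together.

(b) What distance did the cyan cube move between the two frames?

1.0

The cyan cube was near (5.7, 1.3) before and (6.6, 1.8) after, so it travelled √(0.9² + 0.5²) ≈ 1.0 units.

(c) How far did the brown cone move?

1.6

The brown cone was near (5.8, 6.0) before and (6.8, 4.7) after, so it travelled √(1.0² + 1.3²) ≈ 1.6 units.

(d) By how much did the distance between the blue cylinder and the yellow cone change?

-2.7

They were about 5.5 units apart before and 2.8 after — 2.7 units closer together.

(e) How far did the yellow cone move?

2.2

The yellow cone was near (10.3, 6.0) before and (8.3, 6.8) after, so it travelled √(2.0² + 0.8²) ≈ 2.2 units.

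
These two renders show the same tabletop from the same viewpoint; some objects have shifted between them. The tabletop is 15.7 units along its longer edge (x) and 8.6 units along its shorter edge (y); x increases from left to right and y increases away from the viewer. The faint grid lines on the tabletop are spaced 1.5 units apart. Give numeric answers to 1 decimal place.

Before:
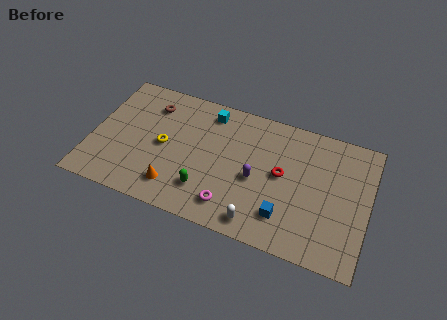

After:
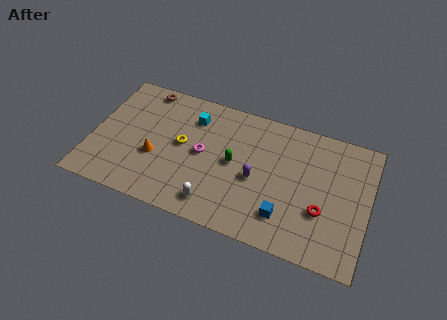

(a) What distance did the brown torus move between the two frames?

1.1

The brown torus was near (3.1, 6.7) before and (2.6, 7.7) after, so it travelled √(0.5² + 1.0²) ≈ 1.1 units.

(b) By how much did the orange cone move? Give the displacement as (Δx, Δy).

(-1.3, 1.6)

From the two frames, the orange cone sits at roughly (5.0, 1.7) before and (3.7, 3.3) after.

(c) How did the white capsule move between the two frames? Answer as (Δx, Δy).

(-2.5, 0.3)

The white capsule was at about (9.8, 1.1) and moved to about (7.3, 1.4).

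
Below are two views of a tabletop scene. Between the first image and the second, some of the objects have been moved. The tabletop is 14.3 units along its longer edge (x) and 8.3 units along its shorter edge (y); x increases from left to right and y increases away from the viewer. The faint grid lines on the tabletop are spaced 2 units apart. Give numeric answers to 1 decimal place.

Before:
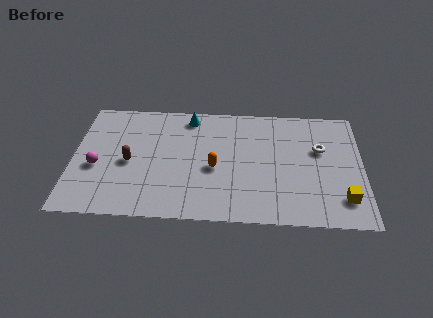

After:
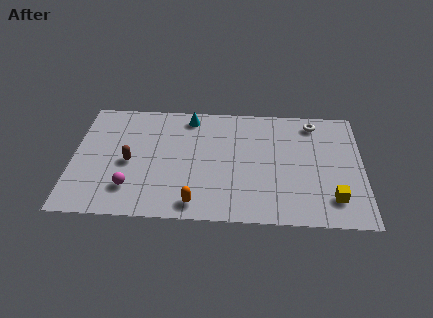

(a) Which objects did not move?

the brown capsule and the cyan cone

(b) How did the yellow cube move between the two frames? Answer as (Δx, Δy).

(-0.5, 0.0)

From the two frames, the yellow cube sits at roughly (13.3, 1.8) before and (12.8, 1.8) after.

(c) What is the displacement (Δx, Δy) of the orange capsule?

(-0.9, -2.5)

The orange capsule started near (7.0, 3.6) and ended near (6.1, 1.1).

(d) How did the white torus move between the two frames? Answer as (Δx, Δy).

(-0.3, 1.9)

From the two frames, the white torus sits at roughly (12.2, 5.2) before and (11.9, 7.1) after.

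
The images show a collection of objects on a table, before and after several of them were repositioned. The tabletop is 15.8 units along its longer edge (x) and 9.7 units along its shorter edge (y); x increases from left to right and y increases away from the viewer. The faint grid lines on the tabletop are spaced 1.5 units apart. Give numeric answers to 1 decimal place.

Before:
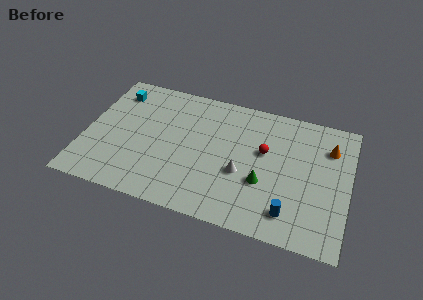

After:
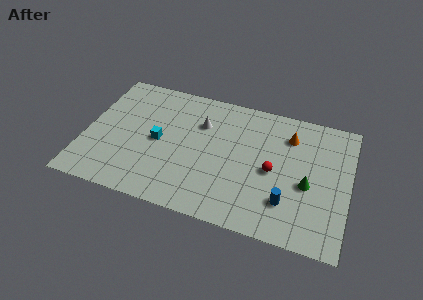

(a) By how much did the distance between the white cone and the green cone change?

+5.8

Before: roughly 1.3 units apart; after: 7.1. That's 5.8 units further apart.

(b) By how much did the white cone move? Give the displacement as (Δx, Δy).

(-2.7, 3.0)

From the two frames, the white cone sits at roughly (9.5, 3.8) before and (6.8, 6.8) after.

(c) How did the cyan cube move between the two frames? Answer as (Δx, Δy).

(2.9, -3.1)

The cyan cube was at about (1.5, 7.8) and moved to about (4.4, 4.7).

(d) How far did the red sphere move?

1.4

The red sphere was near (10.7, 5.8) before and (11.3, 4.5) after, so it travelled √(0.6² + 1.3²) ≈ 1.4 units.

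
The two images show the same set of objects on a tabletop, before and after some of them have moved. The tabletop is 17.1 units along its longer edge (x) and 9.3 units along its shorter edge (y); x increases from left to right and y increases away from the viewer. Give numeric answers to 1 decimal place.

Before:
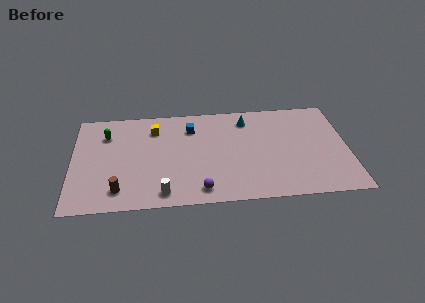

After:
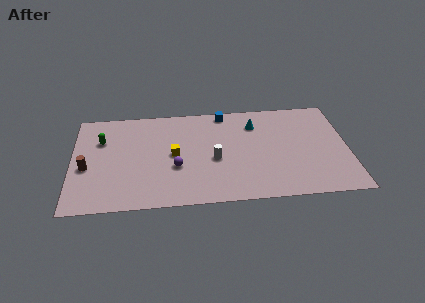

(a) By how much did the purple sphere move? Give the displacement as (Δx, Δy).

(-1.5, 2.2)

The purple sphere started near (7.9, 1.3) and ended near (6.4, 3.5).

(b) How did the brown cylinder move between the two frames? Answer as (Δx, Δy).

(-2.0, 2.2)

From the two frames, the brown cylinder sits at roughly (2.9, 1.7) before and (0.9, 3.9) after.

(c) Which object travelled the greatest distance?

the white cylinder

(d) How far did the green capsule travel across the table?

0.6

The green capsule was near (2.1, 6.9) before and (1.8, 6.4) after, so it travelled √(0.3² + 0.5²) ≈ 0.6 units.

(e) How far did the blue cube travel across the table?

2.5

The blue cube moved from about (7.4, 7.1) to (9.5, 8.4), a distance of √(2.1² + 1.3²) ≈ 2.5.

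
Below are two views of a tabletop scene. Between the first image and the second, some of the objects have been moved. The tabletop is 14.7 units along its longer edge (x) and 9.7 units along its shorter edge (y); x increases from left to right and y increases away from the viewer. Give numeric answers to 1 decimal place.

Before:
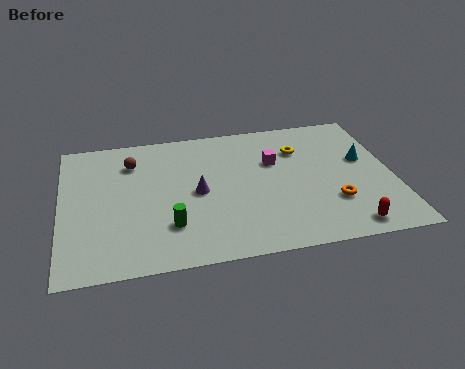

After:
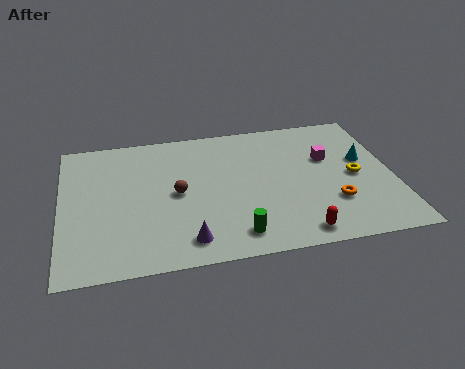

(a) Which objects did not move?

the cyan cone and the orange torus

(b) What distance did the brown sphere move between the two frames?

3.2

The brown sphere moved from about (3.2, 7.4) to (5.1, 4.8), a distance of √(1.9² + 2.6²) ≈ 3.2.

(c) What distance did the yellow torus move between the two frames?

3.3

From (10.7, 7.0) to (13.0, 4.6), the yellow torus covered √(2.3² + 2.4²) ≈ 3.3 units.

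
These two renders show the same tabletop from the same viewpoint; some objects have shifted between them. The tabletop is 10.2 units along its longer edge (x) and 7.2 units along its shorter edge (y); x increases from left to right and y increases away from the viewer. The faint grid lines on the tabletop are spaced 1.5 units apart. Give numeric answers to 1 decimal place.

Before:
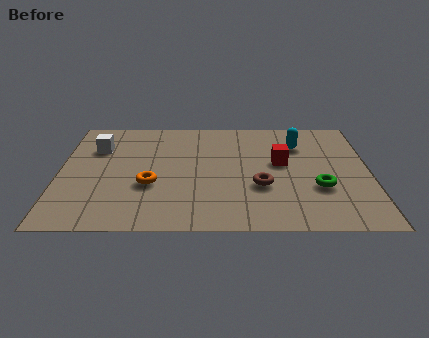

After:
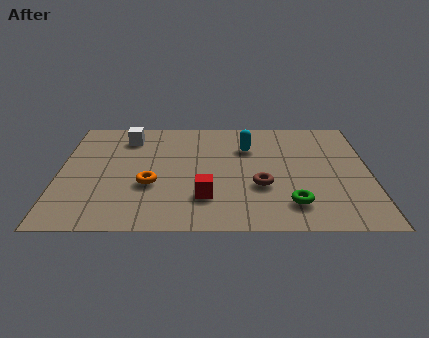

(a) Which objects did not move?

the brown torus and the orange torus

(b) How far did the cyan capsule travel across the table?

1.7

The cyan capsule moved from about (7.9, 5.3) to (6.2, 5.1), a distance of √(1.7² + 0.2²) ≈ 1.7.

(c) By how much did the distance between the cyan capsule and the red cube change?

+2.2

The distance was about 1.3 in the first image and 3.5 in the second, so they moved 2.2 units further apart.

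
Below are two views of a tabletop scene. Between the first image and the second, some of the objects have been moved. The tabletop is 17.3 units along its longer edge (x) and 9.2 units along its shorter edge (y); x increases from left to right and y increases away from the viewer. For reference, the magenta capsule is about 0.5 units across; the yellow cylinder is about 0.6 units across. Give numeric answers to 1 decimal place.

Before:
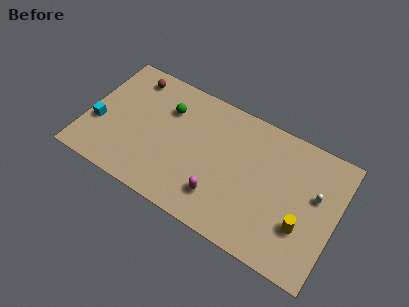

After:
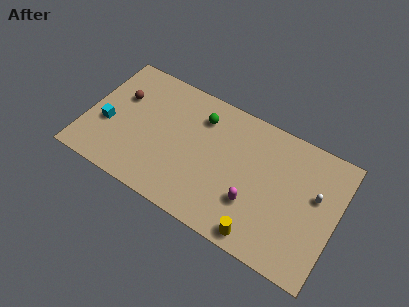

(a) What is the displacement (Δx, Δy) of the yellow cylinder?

(-2.6, -2.0)

The yellow cylinder was at about (15.2, 3.0) and moved to about (12.6, 1.0).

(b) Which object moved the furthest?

the yellow cylinder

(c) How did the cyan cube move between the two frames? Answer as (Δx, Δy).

(0.6, 0.2)

The cyan cube started near (0.9, 3.4) and ended near (1.5, 3.6).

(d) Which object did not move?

the white capsule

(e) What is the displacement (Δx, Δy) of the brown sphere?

(-0.5, -1.8)

From the two frames, the brown sphere sits at roughly (2.6, 7.8) before and (2.1, 6.0) after.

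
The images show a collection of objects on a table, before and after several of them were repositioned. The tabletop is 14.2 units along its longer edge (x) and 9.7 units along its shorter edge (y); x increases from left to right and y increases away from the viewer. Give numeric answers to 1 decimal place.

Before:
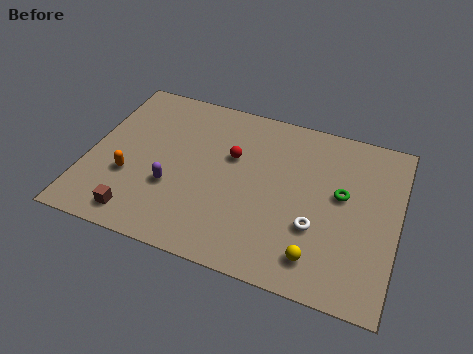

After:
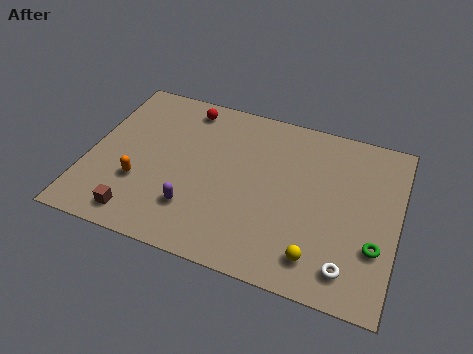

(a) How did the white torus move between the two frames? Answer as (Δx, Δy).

(1.6, -1.7)

The white torus started near (10.6, 3.3) and ended near (12.2, 1.6).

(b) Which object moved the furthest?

the red sphere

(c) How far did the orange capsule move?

0.5

The orange capsule was near (2.0, 3.4) before and (2.5, 3.2) after, so it travelled √(0.5² + 0.2²) ≈ 0.5 units.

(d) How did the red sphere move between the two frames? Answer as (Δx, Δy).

(-2.4, 2.3)

From the two frames, the red sphere sits at roughly (6.5, 6.1) before and (4.1, 8.4) after.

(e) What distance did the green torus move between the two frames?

2.9

From (11.6, 5.5) to (13.3, 3.1), the green torus covered √(1.7² + 2.4²) ≈ 2.9 units.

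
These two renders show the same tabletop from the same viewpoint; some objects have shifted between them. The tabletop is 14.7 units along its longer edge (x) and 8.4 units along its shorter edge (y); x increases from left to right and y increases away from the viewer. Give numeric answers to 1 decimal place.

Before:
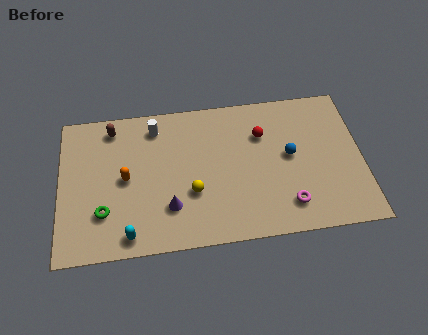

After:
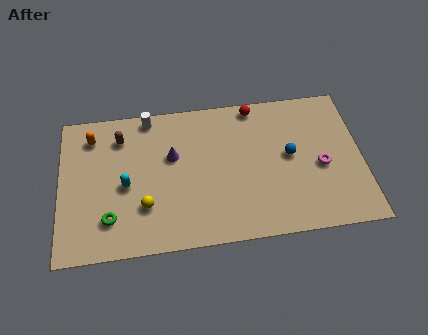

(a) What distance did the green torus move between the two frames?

0.5

The green torus was near (2.1, 2.4) before and (2.4, 2.0) after, so it travelled √(0.3² + 0.4²) ≈ 0.5 units.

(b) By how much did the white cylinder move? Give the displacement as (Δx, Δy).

(-0.3, 0.6)

The white cylinder was at about (4.7, 7.0) and moved to about (4.4, 7.6).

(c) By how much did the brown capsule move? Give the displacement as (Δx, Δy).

(0.4, -0.6)

From the two frames, the brown capsule sits at roughly (2.6, 7.2) before and (3.0, 6.6) after.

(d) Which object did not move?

the blue sphere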